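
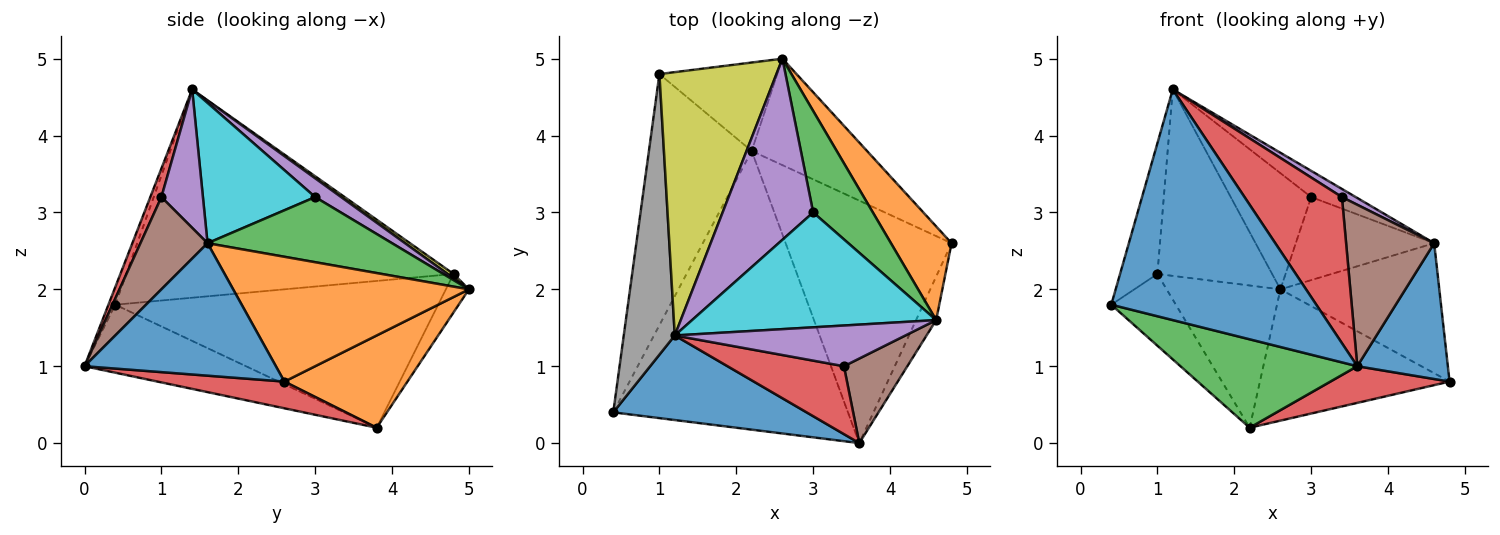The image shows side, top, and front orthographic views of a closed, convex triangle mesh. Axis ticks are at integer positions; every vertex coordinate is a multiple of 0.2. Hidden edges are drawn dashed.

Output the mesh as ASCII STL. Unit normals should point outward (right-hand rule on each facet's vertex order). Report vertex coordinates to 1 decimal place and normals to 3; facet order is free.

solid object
 facet normal -0.031 -0.938 0.344
  outer loop
   vertex 3.6 0.0 1.0
   vertex 1.2 1.4 4.6
   vertex 0.4 0.4 1.8
  endloop
 endfacet
 facet normal 0.450 0.694 -0.562
  outer loop
   vertex 2.2 3.8 0.2
   vertex 2.6 5.0 2.0
   vertex 4.8 2.6 0.8
  endloop
 endfacet
 facet normal -0.266 -0.291 -0.919
  outer loop
   vertex 2.2 3.8 0.2
   vertex 3.6 0.0 1.0
   vertex 0.4 0.4 1.8
  endloop
 endfacet
 facet normal 0.157 -0.148 -0.976
  outer loop
   vertex 2.2 3.8 0.2
   vertex 4.8 2.6 0.8
   vertex 3.6 0.0 1.0
  endloop
 endfacet
 facet normal 0.172 0.532 0.829
  outer loop
   vertex 3.0 3.0 3.2
   vertex 2.6 5.0 2.0
   vertex 1.2 1.4 4.6
  endloop
 endfacet
 facet normal -0.808 0.162 -0.566
  outer loop
   vertex 1.0 4.8 2.2
   vertex 2.2 3.8 0.2
   vertex 0.4 0.4 1.8
  endloop
 endfacet
 facet normal -0.170 0.837 -0.520
  outer loop
   vertex 1.0 4.8 2.2
   vertex 2.6 5.0 2.0
   vertex 2.2 3.8 0.2
  endloop
 endfacet
 facet normal -0.965 0.110 0.236
  outer loop
   vertex 1.0 4.8 2.2
   vertex 0.4 0.4 1.8
   vertex 1.2 1.4 4.6
  endloop
 endfacet
 facet normal 0.030 0.578 0.816
  outer loop
   vertex 1.0 4.8 2.2
   vertex 1.2 1.4 4.6
   vertex 2.6 5.0 2.0
  endloop
 endfacet
 facet normal 0.489 0.194 0.850
  outer loop
   vertex 4.6 1.6 2.6
   vertex 3.0 3.0 3.2
   vertex 1.2 1.4 4.6
  endloop
 endfacet
 facet normal 0.896 -0.424 -0.136
  outer loop
   vertex 4.6 1.6 2.6
   vertex 3.6 0.0 1.0
   vertex 4.8 2.6 0.8
  endloop
 endfacet
 facet normal 0.769 0.518 0.373
  outer loop
   vertex 4.6 1.6 2.6
   vertex 4.8 2.6 0.8
   vertex 2.6 5.0 2.0
  endloop
 endfacet
 facet normal 0.645 0.484 0.591
  outer loop
   vertex 4.6 1.6 2.6
   vertex 2.6 5.0 2.0
   vertex 3.0 3.0 3.2
  endloop
 endfacet
 facet normal 0.103 -0.902 0.419
  outer loop
   vertex 3.4 1.0 3.2
   vertex 1.2 1.4 4.6
   vertex 3.6 0.0 1.0
  endloop
 endfacet
 facet normal 0.507 -0.169 0.845
  outer loop
   vertex 3.4 1.0 3.2
   vertex 4.6 1.6 2.6
   vertex 1.2 1.4 4.6
  endloop
 endfacet
 facet normal 0.559 -0.734 0.385
  outer loop
   vertex 3.4 1.0 3.2
   vertex 3.6 0.0 1.0
   vertex 4.6 1.6 2.6
  endloop
 endfacet
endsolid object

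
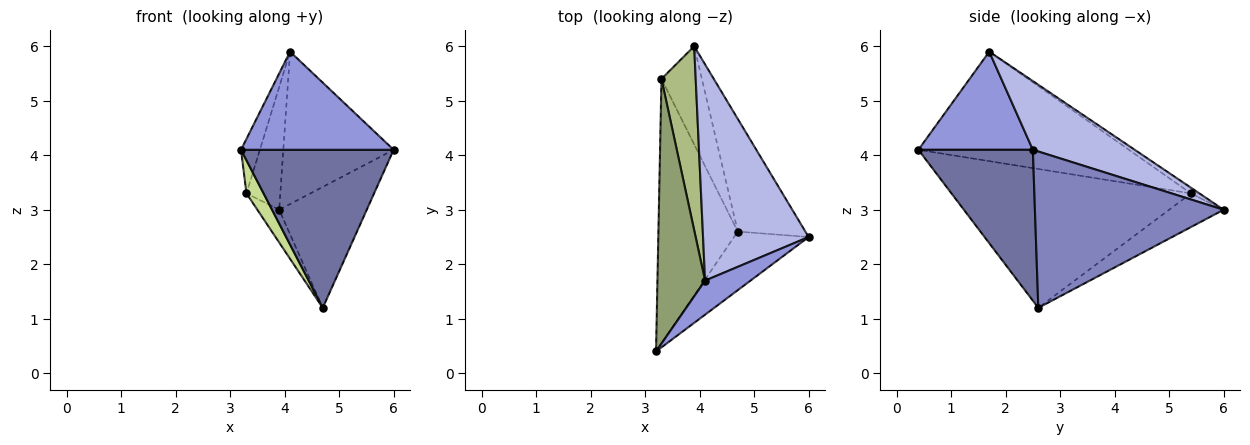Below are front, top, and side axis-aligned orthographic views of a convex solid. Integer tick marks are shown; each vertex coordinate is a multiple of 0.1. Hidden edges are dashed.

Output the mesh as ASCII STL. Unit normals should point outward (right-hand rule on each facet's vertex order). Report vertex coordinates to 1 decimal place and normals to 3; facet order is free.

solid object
 facet normal 0.575 -0.767 -0.284
  outer loop
   vertex 4.7 2.6 1.2
   vertex 6.0 2.5 4.1
   vertex 3.2 0.4 4.1
  endloop
 endfacet
 facet normal 0.844 0.392 -0.365
  outer loop
   vertex 4.7 2.6 1.2
   vertex 3.9 6.0 3.0
   vertex 6.0 2.5 4.1
  endloop
 endfacet
 facet normal 0.578 -0.771 0.268
  outer loop
   vertex 4.1 1.7 5.9
   vertex 3.2 0.4 4.1
   vertex 6.0 2.5 4.1
  endloop
 endfacet
 facet normal 0.470 0.509 0.722
  outer loop
   vertex 4.1 1.7 5.9
   vertex 6.0 2.5 4.1
   vertex 3.9 6.0 3.0
  endloop
 endfacet
 facet normal -0.914 0.082 0.398
  outer loop
   vertex 3.3 5.4 3.3
   vertex 3.2 0.4 4.1
   vertex 4.1 1.7 5.9
  endloop
 endfacet
 facet normal -0.137 0.549 0.824
  outer loop
   vertex 3.3 5.4 3.3
   vertex 4.1 1.7 5.9
   vertex 3.9 6.0 3.0
  endloop
 endfacet
 facet normal -0.867 -0.062 -0.495
  outer loop
   vertex 3.3 5.4 3.3
   vertex 4.7 2.6 1.2
   vertex 3.2 0.4 4.1
  endloop
 endfacet
 facet normal -0.620 0.248 -0.744
  outer loop
   vertex 3.3 5.4 3.3
   vertex 3.9 6.0 3.0
   vertex 4.7 2.6 1.2
  endloop
 endfacet
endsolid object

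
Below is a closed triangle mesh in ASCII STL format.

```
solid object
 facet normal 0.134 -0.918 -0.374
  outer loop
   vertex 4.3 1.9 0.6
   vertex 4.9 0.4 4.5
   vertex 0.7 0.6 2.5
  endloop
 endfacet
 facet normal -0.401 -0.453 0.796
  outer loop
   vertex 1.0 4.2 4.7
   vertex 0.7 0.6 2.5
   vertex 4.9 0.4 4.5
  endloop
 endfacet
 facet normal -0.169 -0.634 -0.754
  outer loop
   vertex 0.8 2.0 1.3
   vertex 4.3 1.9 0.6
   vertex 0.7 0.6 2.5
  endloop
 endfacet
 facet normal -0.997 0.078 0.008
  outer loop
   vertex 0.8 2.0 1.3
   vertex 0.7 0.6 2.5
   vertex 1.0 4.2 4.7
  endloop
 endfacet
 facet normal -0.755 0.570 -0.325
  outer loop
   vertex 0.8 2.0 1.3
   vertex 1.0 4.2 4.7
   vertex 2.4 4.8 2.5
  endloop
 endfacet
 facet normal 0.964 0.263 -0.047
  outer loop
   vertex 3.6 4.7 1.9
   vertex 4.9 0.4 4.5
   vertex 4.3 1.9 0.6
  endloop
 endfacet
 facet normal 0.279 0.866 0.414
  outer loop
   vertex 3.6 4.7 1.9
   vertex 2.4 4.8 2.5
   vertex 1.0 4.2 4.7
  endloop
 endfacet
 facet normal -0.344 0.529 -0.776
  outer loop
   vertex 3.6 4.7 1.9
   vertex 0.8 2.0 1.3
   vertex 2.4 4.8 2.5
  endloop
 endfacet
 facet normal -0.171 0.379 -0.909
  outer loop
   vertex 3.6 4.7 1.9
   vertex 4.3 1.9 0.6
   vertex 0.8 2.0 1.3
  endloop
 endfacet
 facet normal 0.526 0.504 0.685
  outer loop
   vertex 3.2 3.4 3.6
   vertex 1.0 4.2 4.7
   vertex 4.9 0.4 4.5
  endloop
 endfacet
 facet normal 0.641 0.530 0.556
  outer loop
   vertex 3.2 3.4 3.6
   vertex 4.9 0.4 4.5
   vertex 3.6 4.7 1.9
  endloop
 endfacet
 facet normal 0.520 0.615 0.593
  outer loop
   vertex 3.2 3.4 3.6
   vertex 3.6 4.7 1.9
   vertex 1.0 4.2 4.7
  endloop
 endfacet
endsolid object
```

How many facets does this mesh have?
12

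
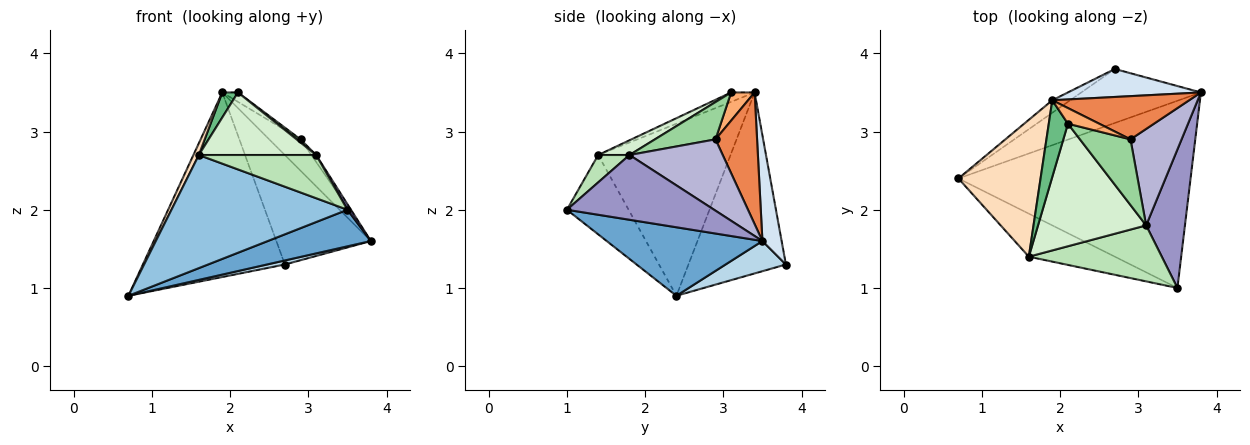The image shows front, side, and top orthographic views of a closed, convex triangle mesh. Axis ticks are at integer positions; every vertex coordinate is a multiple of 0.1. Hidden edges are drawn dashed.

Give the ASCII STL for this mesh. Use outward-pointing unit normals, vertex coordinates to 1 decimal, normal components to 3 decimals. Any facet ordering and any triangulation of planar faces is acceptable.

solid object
 facet normal 0.278 -0.184 -0.943
  outer loop
   vertex 3.5 1.0 2.0
   vertex 0.7 2.4 0.9
   vertex 3.8 3.5 1.6
  endloop
 endfacet
 facet normal -0.311 -0.888 -0.338
  outer loop
   vertex 1.6 1.4 2.7
   vertex 0.7 2.4 0.9
   vertex 3.5 1.0 2.0
  endloop
 endfacet
 facet normal 0.244 -0.072 -0.967
  outer loop
   vertex 2.7 3.8 1.3
   vertex 3.8 3.5 1.6
   vertex 0.7 2.4 0.9
  endloop
 endfacet
 facet normal 0.193 0.951 0.243
  outer loop
   vertex 1.9 3.4 3.5
   vertex 3.8 3.5 1.6
   vertex 2.7 3.8 1.3
  endloop
 endfacet
 facet normal 0.615 0.463 0.639
  outer loop
   vertex 1.9 3.4 3.5
   vertex 2.9 2.9 2.9
   vertex 3.8 3.5 1.6
  endloop
 endfacet
 facet normal 0.611 0.407 0.679
  outer loop
   vertex 1.9 3.4 3.5
   vertex 2.1 3.1 3.5
   vertex 2.9 2.9 2.9
  endloop
 endfacet
 facet normal -0.565 0.823 -0.056
  outer loop
   vertex 1.9 3.4 3.5
   vertex 2.7 3.8 1.3
   vertex 0.7 2.4 0.9
  endloop
 endfacet
 facet normal -0.902 -0.037 0.430
  outer loop
   vertex 1.9 3.4 3.5
   vertex 0.7 2.4 0.9
   vertex 1.6 1.4 2.7
  endloop
 endfacet
 facet normal -0.422 -0.281 0.862
  outer loop
   vertex 1.9 3.4 3.5
   vertex 1.6 1.4 2.7
   vertex 2.1 3.1 3.5
  endloop
 endfacet
 facet normal 0.593 -0.038 0.804
  outer loop
   vertex 3.1 1.8 2.7
   vertex 2.9 2.9 2.9
   vertex 2.1 3.1 3.5
  endloop
 endfacet
 facet normal 0.161 -0.603 0.781
  outer loop
   vertex 3.1 1.8 2.7
   vertex 1.6 1.4 2.7
   vertex 3.5 1.0 2.0
  endloop
 endfacet
 facet normal 0.120 -0.451 0.884
  outer loop
   vertex 3.1 1.8 2.7
   vertex 2.1 3.1 3.5
   vertex 1.6 1.4 2.7
  endloop
 endfacet
 facet normal 0.858 -0.021 0.514
  outer loop
   vertex 3.1 1.8 2.7
   vertex 3.5 1.0 2.0
   vertex 3.8 3.5 1.6
  endloop
 endfacet
 facet normal 0.812 0.042 0.582
  outer loop
   vertex 3.1 1.8 2.7
   vertex 3.8 3.5 1.6
   vertex 2.9 2.9 2.9
  endloop
 endfacet
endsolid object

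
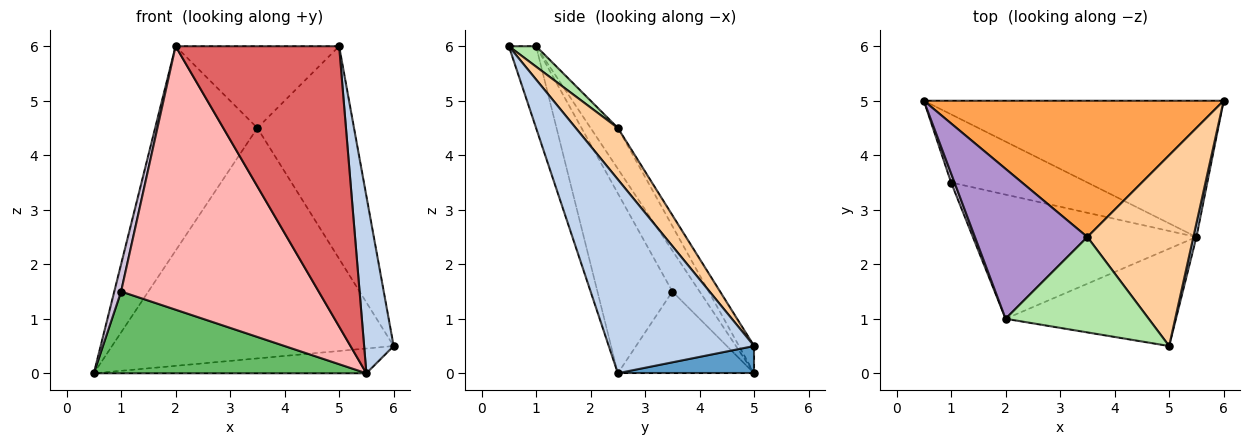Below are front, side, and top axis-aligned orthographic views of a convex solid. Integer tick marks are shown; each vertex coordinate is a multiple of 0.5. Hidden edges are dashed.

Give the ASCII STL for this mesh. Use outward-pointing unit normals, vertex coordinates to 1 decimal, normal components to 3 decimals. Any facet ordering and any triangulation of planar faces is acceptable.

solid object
 facet normal 0.089 0.178 -0.980
  outer loop
   vertex 5.5 2.5 0.0
   vertex 0.5 5.0 0.0
   vertex 6.0 5.0 0.5
  endloop
 endfacet
 facet normal 0.980 -0.199 0.015
  outer loop
   vertex 5.5 2.5 0.0
   vertex 6.0 5.0 0.5
   vertex 5.0 0.5 6.0
  endloop
 endfacet
 facet normal -0.046 0.860 0.508
  outer loop
   vertex 3.5 2.5 4.5
   vertex 6.0 5.0 0.5
   vertex 0.5 5.0 0.0
  endloop
 endfacet
 facet normal 0.309 0.708 0.635
  outer loop
   vertex 3.5 2.5 4.5
   vertex 5.0 0.5 6.0
   vertex 6.0 5.0 0.5
  endloop
 endfacet
 facet normal -0.359 -0.717 -0.598
  outer loop
   vertex 1.0 3.5 1.5
   vertex 0.5 5.0 0.0
   vertex 5.5 2.5 0.0
  endloop
 endfacet
 facet normal 0.108 0.647 0.755
  outer loop
   vertex 2.0 1.0 6.0
   vertex 5.0 0.5 6.0
   vertex 3.5 2.5 4.5
  endloop
 endfacet
 facet normal -0.156 -0.933 -0.324
  outer loop
   vertex 2.0 1.0 6.0
   vertex 5.5 2.5 0.0
   vertex 5.0 0.5 6.0
  endloop
 endfacet
 facet normal -0.325 -0.856 -0.403
  outer loop
   vertex 2.0 1.0 6.0
   vertex 1.0 3.5 1.5
   vertex 5.5 2.5 0.0
  endloop
 endfacet
 facet normal -0.210 0.788 0.578
  outer loop
   vertex 2.0 1.0 6.0
   vertex 3.5 2.5 4.5
   vertex 0.5 5.0 0.0
  endloop
 endfacet
 facet normal -0.967 -0.242 0.081
  outer loop
   vertex 2.0 1.0 6.0
   vertex 0.5 5.0 0.0
   vertex 1.0 3.5 1.5
  endloop
 endfacet
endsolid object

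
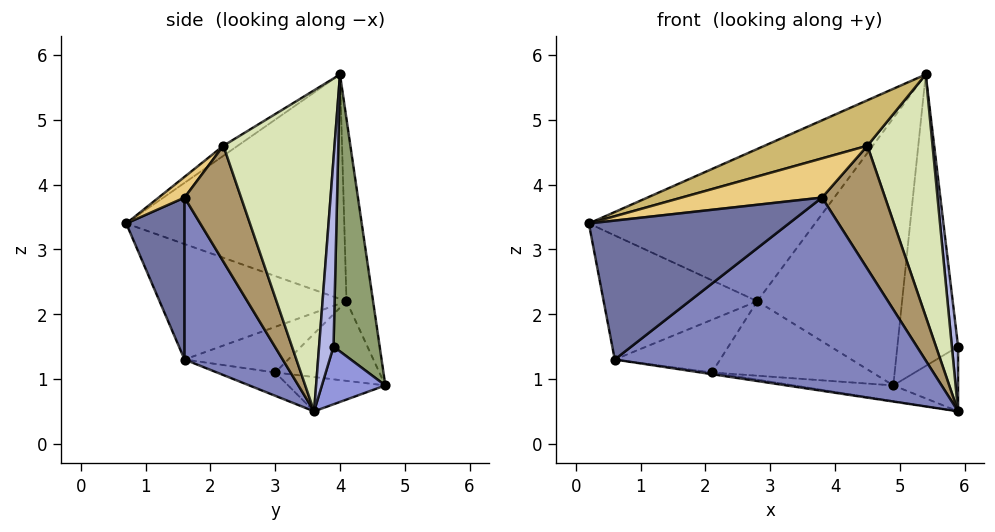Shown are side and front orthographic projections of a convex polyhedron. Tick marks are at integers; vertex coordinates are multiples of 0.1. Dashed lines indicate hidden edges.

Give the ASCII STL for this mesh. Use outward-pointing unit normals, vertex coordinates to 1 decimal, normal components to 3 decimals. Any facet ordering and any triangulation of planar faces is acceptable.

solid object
 facet normal 0.263 -0.904 -0.337
  outer loop
   vertex 3.8 1.6 3.8
   vertex 0.2 0.7 3.4
   vertex 0.6 1.6 1.3
  endloop
 endfacet
 facet normal 0.281 -0.890 -0.360
  outer loop
   vertex 3.8 1.6 3.8
   vertex 0.6 1.6 1.3
   vertex 5.9 3.6 0.5
  endloop
 endfacet
 facet normal 0.684 0.698 -0.210
  outer loop
   vertex 5.9 3.9 1.5
   vertex 5.9 3.6 0.5
   vertex 4.9 4.7 0.9
  endloop
 endfacet
 facet normal 0.912 -0.393 0.118
  outer loop
   vertex 5.9 3.9 1.5
   vertex 5.4 4.0 5.7
   vertex 5.9 3.6 0.5
  endloop
 endfacet
 facet normal 0.604 0.795 0.053
  outer loop
   vertex 5.9 3.9 1.5
   vertex 4.9 4.7 0.9
   vertex 5.4 4.0 5.7
  endloop
 endfacet
 facet normal -0.182 0.186 -0.966
  outer loop
   vertex 2.1 3.0 1.1
   vertex 4.9 4.7 0.9
   vertex 5.9 3.6 0.5
  endloop
 endfacet
 facet normal -0.161 0.031 -0.987
  outer loop
   vertex 2.1 3.0 1.1
   vertex 5.9 3.6 0.5
   vertex 0.6 1.6 1.3
  endloop
 endfacet
 facet normal 0.856 -0.502 0.121
  outer loop
   vertex 4.5 2.2 4.6
   vertex 5.9 3.6 0.5
   vertex 5.4 4.0 5.7
  endloop
 endfacet
 facet normal 0.668 -0.744 -0.026
  outer loop
   vertex 4.5 2.2 4.6
   vertex 3.8 1.6 3.8
   vertex 5.9 3.6 0.5
  endloop
 endfacet
 facet normal -0.069 -0.495 0.866
  outer loop
   vertex 4.5 2.2 4.6
   vertex 5.4 4.0 5.7
   vertex 0.2 0.7 3.4
  endloop
 endfacet
 facet normal 0.157 -0.851 0.501
  outer loop
   vertex 4.5 2.2 4.6
   vertex 0.2 0.7 3.4
   vertex 3.8 1.6 3.8
  endloop
 endfacet
 facet normal -0.178 0.971 0.160
  outer loop
   vertex 2.8 4.1 2.2
   vertex 5.4 4.0 5.7
   vertex 4.9 4.7 0.9
  endloop
 endfacet
 facet normal -0.488 0.753 -0.442
  outer loop
   vertex 2.8 4.1 2.2
   vertex 4.9 4.7 0.9
   vertex 2.1 3.0 1.1
  endloop
 endfacet
 facet normal -0.612 0.635 0.473
  outer loop
   vertex 2.8 4.1 2.2
   vertex 0.2 0.7 3.4
   vertex 5.4 4.0 5.7
  endloop
 endfacet
 facet normal -0.767 0.630 0.124
  outer loop
   vertex 2.8 4.1 2.2
   vertex 0.6 1.6 1.3
   vertex 0.2 0.7 3.4
  endloop
 endfacet
 facet normal -0.677 0.689 -0.258
  outer loop
   vertex 2.8 4.1 2.2
   vertex 2.1 3.0 1.1
   vertex 0.6 1.6 1.3
  endloop
 endfacet
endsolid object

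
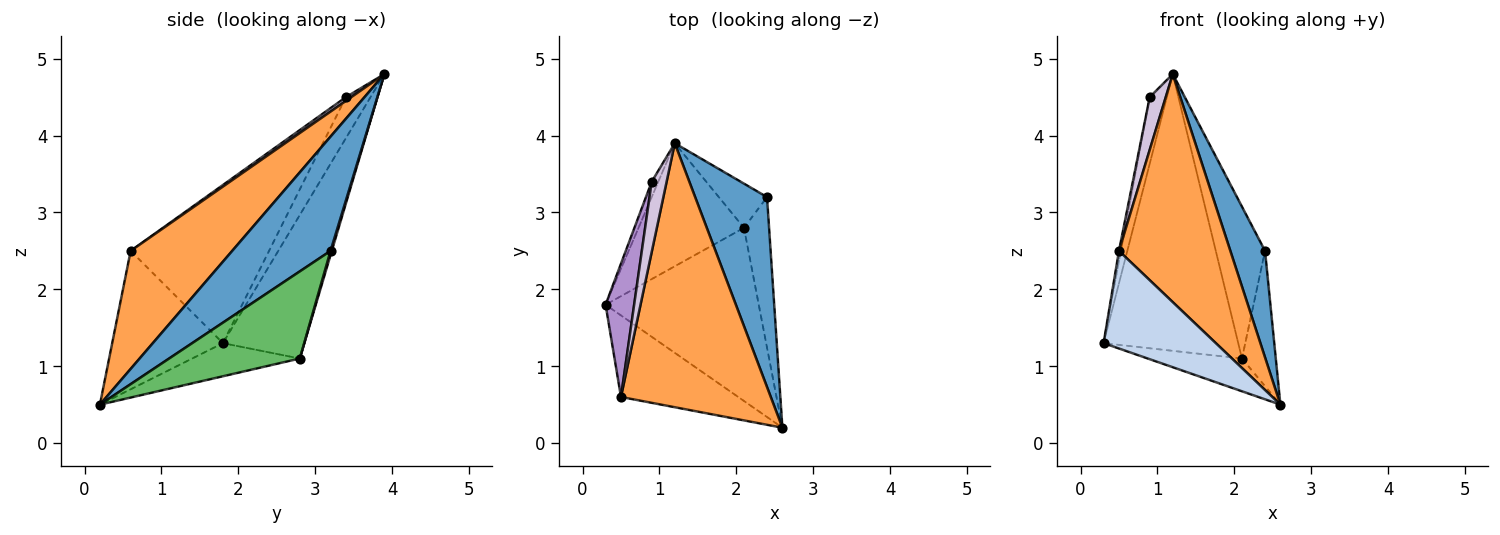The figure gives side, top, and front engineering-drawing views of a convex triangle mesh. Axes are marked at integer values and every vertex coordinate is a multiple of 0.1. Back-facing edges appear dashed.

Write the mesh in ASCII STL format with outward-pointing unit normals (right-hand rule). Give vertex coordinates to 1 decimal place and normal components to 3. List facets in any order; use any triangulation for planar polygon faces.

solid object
 facet normal 0.811 -0.286 0.510
  outer loop
   vertex 2.4 3.2 2.5
   vertex 1.2 3.9 4.8
   vertex 2.6 0.2 0.5
  endloop
 endfacet
 facet normal -0.603 -0.612 -0.511
  outer loop
   vertex 0.5 0.6 2.5
   vertex 0.3 1.8 1.3
   vertex 2.6 0.2 0.5
  endloop
 endfacet
 facet normal 0.512 -0.562 0.650
  outer loop
   vertex 0.5 0.6 2.5
   vertex 2.6 0.2 0.5
   vertex 1.2 3.9 4.8
  endloop
 endfacet
 facet normal -0.208 0.182 -0.961
  outer loop
   vertex 2.1 2.8 1.1
   vertex 2.6 0.2 0.5
   vertex 0.3 1.8 1.3
  endloop
 endfacet
 facet normal 0.932 0.241 -0.269
  outer loop
   vertex 2.1 2.8 1.1
   vertex 2.4 3.2 2.5
   vertex 2.6 0.2 0.5
  endloop
 endfacet
 facet normal -0.484 0.800 -0.355
  outer loop
   vertex 2.1 2.8 1.1
   vertex 0.3 1.8 1.3
   vertex 1.2 3.9 4.8
  endloop
 endfacet
 facet normal 0.024 0.960 -0.279
  outer loop
   vertex 2.1 2.8 1.1
   vertex 1.2 3.9 4.8
   vertex 2.4 3.2 2.5
  endloop
 endfacet
 facet normal -0.814 0.567 -0.131
  outer loop
   vertex 0.9 3.4 4.5
   vertex 1.2 3.9 4.8
   vertex 0.3 1.8 1.3
  endloop
 endfacet
 facet normal -0.984 0.014 0.178
  outer loop
   vertex 0.9 3.4 4.5
   vertex 0.3 1.8 1.3
   vertex 0.5 0.6 2.5
  endloop
 endfacet
 facet normal 0.196 -0.588 0.784
  outer loop
   vertex 0.9 3.4 4.5
   vertex 0.5 0.6 2.5
   vertex 1.2 3.9 4.8
  endloop
 endfacet
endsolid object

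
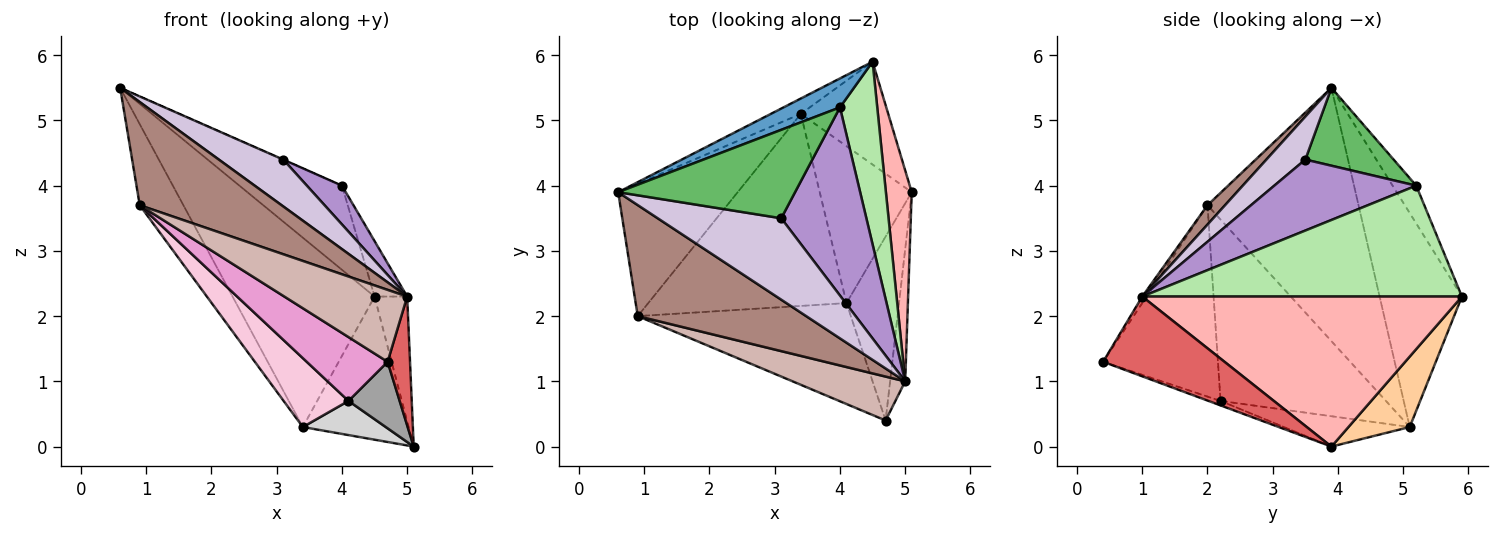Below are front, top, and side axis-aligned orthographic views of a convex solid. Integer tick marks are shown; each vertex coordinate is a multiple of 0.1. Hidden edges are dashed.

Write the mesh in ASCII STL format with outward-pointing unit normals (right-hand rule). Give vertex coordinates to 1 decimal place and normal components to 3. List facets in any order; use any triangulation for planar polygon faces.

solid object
 facet normal -0.213 0.924 0.318
  outer loop
   vertex 4.0 5.2 4.0
   vertex 4.5 5.9 2.3
   vertex 0.6 3.9 5.5
  endloop
 endfacet
 facet normal -0.875 0.253 -0.413
  outer loop
   vertex 3.4 5.1 0.3
   vertex 0.9 2.0 3.7
   vertex 0.6 3.9 5.5
  endloop
 endfacet
 facet normal -0.500 0.863 -0.070
  outer loop
   vertex 3.4 5.1 0.3
   vertex 0.6 3.9 5.5
   vertex 4.5 5.9 2.3
  endloop
 endfacet
 facet normal 0.426 0.735 -0.528
  outer loop
   vertex 3.4 5.1 0.3
   vertex 4.5 5.9 2.3
   vertex 5.1 3.9 0.0
  endloop
 endfacet
 facet normal 0.403 0.002 0.915
  outer loop
   vertex 3.1 3.5 4.4
   vertex 4.0 5.2 4.0
   vertex 0.6 3.9 5.5
  endloop
 endfacet
 facet normal 0.943 0.096 0.317
  outer loop
   vertex 5.0 1.0 2.3
   vertex 4.5 5.9 2.3
   vertex 4.0 5.2 4.0
  endloop
 endfacet
 facet normal 0.967 -0.178 -0.183
  outer loop
   vertex 5.0 1.0 2.3
   vertex 4.7 0.4 1.3
   vertex 5.1 3.9 0.0
  endloop
 endfacet
 facet normal 0.981 0.100 0.169
  outer loop
   vertex 5.0 1.0 2.3
   vertex 5.1 3.9 0.0
   vertex 4.5 5.9 2.3
  endloop
 endfacet
 facet normal 0.633 -0.156 0.759
  outer loop
   vertex 5.0 1.0 2.3
   vertex 4.0 5.2 4.0
   vertex 3.1 3.5 4.4
  endloop
 endfacet
 facet normal 0.289 -0.478 0.830
  outer loop
   vertex 5.0 1.0 2.3
   vertex 3.1 3.5 4.4
   vertex 0.6 3.9 5.5
  endloop
 endfacet
 facet normal 0.084 -0.678 0.730
  outer loop
   vertex 5.0 1.0 2.3
   vertex 0.6 3.9 5.5
   vertex 0.9 2.0 3.7
  endloop
 endfacet
 facet normal -0.030 -0.853 0.521
  outer loop
   vertex 5.0 1.0 2.3
   vertex 0.9 2.0 3.7
   vertex 4.7 0.4 1.3
  endloop
 endfacet
 facet normal -0.605 -0.426 -0.673
  outer loop
   vertex 4.1 2.2 0.7
   vertex 4.7 0.4 1.3
   vertex 0.9 2.0 3.7
  endloop
 endfacet
 facet normal -0.653 -0.256 -0.713
  outer loop
   vertex 4.1 2.2 0.7
   vertex 0.9 2.0 3.7
   vertex 3.4 5.1 0.3
  endloop
 endfacet
 facet normal -0.080 -0.339 -0.937
  outer loop
   vertex 4.1 2.2 0.7
   vertex 5.1 3.9 0.0
   vertex 4.7 0.4 1.3
  endloop
 endfacet
 facet normal -0.307 -0.202 -0.930
  outer loop
   vertex 4.1 2.2 0.7
   vertex 3.4 5.1 0.3
   vertex 5.1 3.9 0.0
  endloop
 endfacet
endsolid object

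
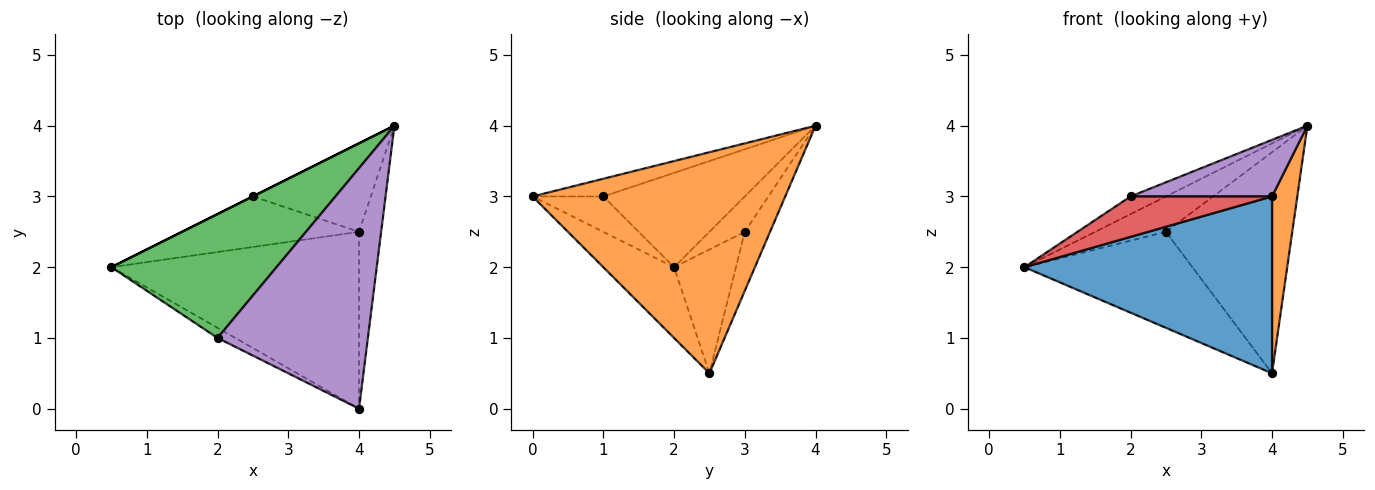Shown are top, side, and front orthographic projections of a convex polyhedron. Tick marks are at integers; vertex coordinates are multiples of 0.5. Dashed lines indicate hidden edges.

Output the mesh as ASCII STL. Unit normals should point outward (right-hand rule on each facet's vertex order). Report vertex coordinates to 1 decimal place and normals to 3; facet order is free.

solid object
 facet normal -0.198 -0.693 -0.693
  outer loop
   vertex 4.0 2.5 0.5
   vertex 4.0 0.0 3.0
   vertex 0.5 2.0 2.0
  endloop
 endfacet
 facet normal 0.990 -0.099 -0.099
  outer loop
   vertex 4.0 2.5 0.5
   vertex 4.5 4.0 4.0
   vertex 4.0 0.0 3.0
  endloop
 endfacet
 facet normal -0.492 0.123 0.862
  outer loop
   vertex 2.0 1.0 3.0
   vertex 4.5 4.0 4.0
   vertex 0.5 2.0 2.0
  endloop
 endfacet
 facet normal -0.436 -0.873 -0.218
  outer loop
   vertex 2.0 1.0 3.0
   vertex 0.5 2.0 2.0
   vertex 4.0 0.0 3.0
  endloop
 endfacet
 facet normal -0.114 -0.228 0.967
  outer loop
   vertex 2.0 1.0 3.0
   vertex 4.0 0.0 3.0
   vertex 4.5 4.0 4.0
  endloop
 endfacet
 facet normal -0.447 0.894 0.000
  outer loop
   vertex 2.5 3.0 2.5
   vertex 0.5 2.0 2.0
   vertex 4.5 4.0 4.0
  endloop
 endfacet
 facet normal -0.310 0.841 -0.443
  outer loop
   vertex 2.5 3.0 2.5
   vertex 4.0 2.5 0.5
   vertex 0.5 2.0 2.0
  endloop
 endfacet
 facet normal -0.183 0.913 -0.365
  outer loop
   vertex 2.5 3.0 2.5
   vertex 4.5 4.0 4.0
   vertex 4.0 2.5 0.5
  endloop
 endfacet
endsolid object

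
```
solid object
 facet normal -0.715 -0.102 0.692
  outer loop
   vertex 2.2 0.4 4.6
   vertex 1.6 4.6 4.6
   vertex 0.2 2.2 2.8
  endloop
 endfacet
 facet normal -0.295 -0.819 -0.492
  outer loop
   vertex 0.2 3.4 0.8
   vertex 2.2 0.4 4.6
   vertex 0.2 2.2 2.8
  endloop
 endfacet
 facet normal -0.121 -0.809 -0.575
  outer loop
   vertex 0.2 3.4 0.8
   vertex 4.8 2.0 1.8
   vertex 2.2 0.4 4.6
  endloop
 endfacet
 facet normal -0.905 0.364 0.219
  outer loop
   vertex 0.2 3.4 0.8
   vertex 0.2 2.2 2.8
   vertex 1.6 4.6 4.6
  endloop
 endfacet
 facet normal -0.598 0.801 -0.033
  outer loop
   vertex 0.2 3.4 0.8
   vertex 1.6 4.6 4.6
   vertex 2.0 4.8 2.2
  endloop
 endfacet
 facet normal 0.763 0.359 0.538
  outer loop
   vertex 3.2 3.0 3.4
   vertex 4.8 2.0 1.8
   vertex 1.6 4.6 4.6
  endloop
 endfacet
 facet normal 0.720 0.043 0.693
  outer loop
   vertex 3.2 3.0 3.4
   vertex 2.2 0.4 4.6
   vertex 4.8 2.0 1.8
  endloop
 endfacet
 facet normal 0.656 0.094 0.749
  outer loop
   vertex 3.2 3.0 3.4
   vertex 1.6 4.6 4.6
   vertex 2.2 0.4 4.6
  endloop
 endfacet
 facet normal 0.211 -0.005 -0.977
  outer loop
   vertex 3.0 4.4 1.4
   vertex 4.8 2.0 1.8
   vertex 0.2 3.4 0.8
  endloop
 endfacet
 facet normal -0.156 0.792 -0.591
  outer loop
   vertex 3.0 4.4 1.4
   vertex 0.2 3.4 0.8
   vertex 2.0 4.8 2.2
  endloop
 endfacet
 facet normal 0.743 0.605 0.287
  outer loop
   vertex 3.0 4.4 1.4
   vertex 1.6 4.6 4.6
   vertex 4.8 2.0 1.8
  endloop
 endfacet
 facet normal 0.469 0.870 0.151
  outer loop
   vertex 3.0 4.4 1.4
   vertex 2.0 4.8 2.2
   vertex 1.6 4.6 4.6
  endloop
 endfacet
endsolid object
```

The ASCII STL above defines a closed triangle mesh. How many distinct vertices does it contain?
8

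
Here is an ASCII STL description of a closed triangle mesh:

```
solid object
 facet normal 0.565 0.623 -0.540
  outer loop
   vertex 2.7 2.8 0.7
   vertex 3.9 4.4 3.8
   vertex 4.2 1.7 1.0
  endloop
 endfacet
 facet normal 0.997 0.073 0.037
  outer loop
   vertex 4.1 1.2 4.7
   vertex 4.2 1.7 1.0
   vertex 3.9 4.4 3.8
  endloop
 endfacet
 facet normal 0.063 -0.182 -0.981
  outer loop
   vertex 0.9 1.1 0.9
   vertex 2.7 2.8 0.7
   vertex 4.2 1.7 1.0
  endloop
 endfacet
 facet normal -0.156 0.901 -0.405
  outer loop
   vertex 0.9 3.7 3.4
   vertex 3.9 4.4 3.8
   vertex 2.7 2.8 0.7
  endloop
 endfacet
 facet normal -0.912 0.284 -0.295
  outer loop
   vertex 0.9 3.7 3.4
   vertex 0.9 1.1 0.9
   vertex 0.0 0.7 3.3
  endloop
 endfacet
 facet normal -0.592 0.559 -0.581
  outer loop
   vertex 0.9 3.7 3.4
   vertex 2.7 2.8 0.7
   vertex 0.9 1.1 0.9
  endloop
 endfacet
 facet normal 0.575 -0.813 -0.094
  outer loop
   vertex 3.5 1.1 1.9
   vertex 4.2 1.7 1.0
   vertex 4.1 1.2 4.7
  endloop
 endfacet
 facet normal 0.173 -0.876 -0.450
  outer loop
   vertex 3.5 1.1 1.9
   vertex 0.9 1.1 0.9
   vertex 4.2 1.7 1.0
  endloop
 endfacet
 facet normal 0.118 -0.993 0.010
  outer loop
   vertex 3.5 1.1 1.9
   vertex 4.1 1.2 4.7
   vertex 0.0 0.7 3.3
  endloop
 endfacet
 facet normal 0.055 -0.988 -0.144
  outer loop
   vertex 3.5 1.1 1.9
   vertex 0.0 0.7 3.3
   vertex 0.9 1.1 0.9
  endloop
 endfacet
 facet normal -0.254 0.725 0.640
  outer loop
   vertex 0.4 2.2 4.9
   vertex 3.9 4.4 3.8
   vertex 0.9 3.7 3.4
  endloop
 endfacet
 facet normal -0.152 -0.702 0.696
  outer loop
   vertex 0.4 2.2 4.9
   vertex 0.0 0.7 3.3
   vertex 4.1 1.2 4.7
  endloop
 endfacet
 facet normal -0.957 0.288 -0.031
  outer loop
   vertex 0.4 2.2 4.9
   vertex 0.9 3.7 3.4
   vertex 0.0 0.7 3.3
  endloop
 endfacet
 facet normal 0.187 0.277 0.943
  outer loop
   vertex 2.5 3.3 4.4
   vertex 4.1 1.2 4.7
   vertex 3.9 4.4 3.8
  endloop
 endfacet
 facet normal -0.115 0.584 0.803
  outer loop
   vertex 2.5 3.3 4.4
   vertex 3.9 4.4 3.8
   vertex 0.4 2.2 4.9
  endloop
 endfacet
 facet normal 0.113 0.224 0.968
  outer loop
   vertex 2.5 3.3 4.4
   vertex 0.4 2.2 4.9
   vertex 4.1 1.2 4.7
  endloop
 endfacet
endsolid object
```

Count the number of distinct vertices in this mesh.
10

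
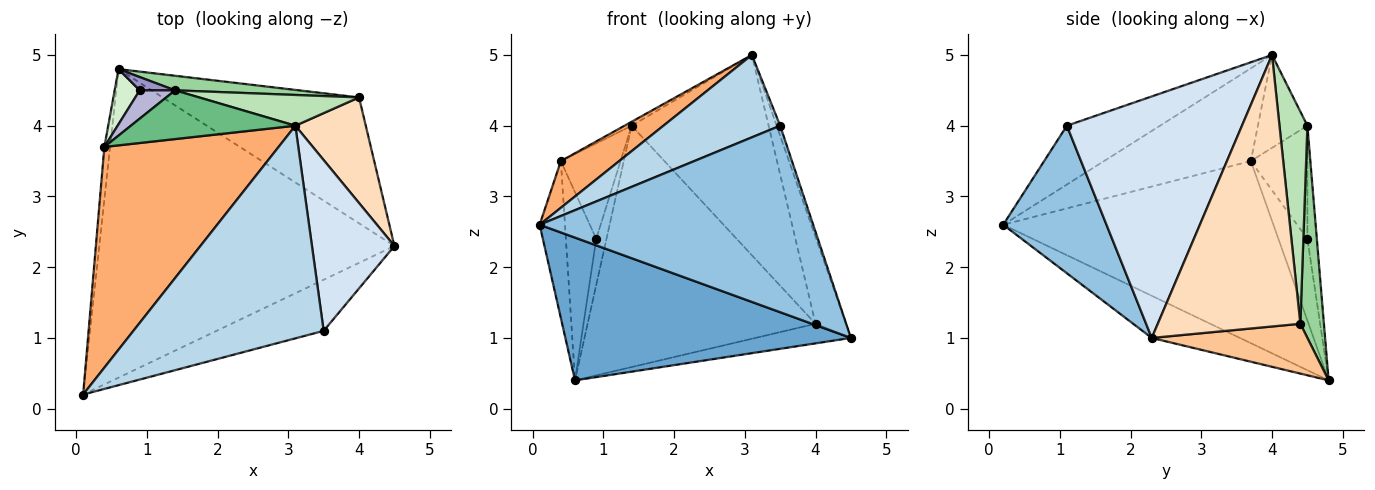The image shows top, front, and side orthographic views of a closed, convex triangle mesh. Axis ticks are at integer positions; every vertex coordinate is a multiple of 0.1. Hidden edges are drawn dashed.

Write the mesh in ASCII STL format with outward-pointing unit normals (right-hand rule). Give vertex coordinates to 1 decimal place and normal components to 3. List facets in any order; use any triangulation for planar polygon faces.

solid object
 facet normal -0.129 -0.416 -0.900
  outer loop
   vertex 0.6 4.8 0.4
   vertex 4.5 2.3 1.0
   vertex 0.1 0.2 2.6
  endloop
 endfacet
 facet normal 0.342 -0.906 -0.248
  outer loop
   vertex 3.5 1.1 4.0
   vertex 0.1 0.2 2.6
   vertex 4.5 2.3 1.0
  endloop
 endfacet
 facet normal -0.277 -0.347 0.896
  outer loop
   vertex 3.5 1.1 4.0
   vertex 3.1 4.0 5.0
   vertex 0.1 0.2 2.6
  endloop
 endfacet
 facet normal 0.946 0.019 0.323
  outer loop
   vertex 3.5 1.1 4.0
   vertex 4.5 2.3 1.0
   vertex 3.1 4.0 5.0
  endloop
 endfacet
 facet normal -0.995 0.093 -0.031
  outer loop
   vertex 0.4 3.7 3.5
   vertex 0.6 4.8 0.4
   vertex 0.1 0.2 2.6
  endloop
 endfacet
 facet normal -0.462 -0.184 0.868
  outer loop
   vertex 0.4 3.7 3.5
   vertex 0.1 0.2 2.6
   vertex 3.1 4.0 5.0
  endloop
 endfacet
 facet normal 0.243 0.149 -0.958
  outer loop
   vertex 4.0 4.4 1.2
   vertex 4.5 2.3 1.0
   vertex 0.6 4.8 0.4
  endloop
 endfacet
 facet normal 0.948 0.202 0.246
  outer loop
   vertex 4.0 4.4 1.2
   vertex 3.1 4.0 5.0
   vertex 4.5 2.3 1.0
  endloop
 endfacet
 facet normal -0.490 0.070 0.869
  outer loop
   vertex 1.4 4.5 4.0
   vertex 0.4 3.7 3.5
   vertex 3.1 4.0 5.0
  endloop
 endfacet
 facet normal 0.103 0.993 0.060
  outer loop
   vertex 1.4 4.5 4.0
   vertex 4.0 4.4 1.2
   vertex 0.6 4.8 0.4
  endloop
 endfacet
 facet normal 0.197 0.969 0.149
  outer loop
   vertex 1.4 4.5 4.0
   vertex 3.1 4.0 5.0
   vertex 4.0 4.4 1.2
  endloop
 endfacet
 facet normal -0.676 0.707 0.207
  outer loop
   vertex 0.9 4.5 2.4
   vertex 0.6 4.8 0.4
   vertex 0.4 3.7 3.5
  endloop
 endfacet
 facet normal -0.664 0.719 0.207
  outer loop
   vertex 0.9 4.5 2.4
   vertex 1.4 4.5 4.0
   vertex 0.6 4.8 0.4
  endloop
 endfacet
 facet normal -0.673 0.709 0.210
  outer loop
   vertex 0.9 4.5 2.4
   vertex 0.4 3.7 3.5
   vertex 1.4 4.5 4.0
  endloop
 endfacet
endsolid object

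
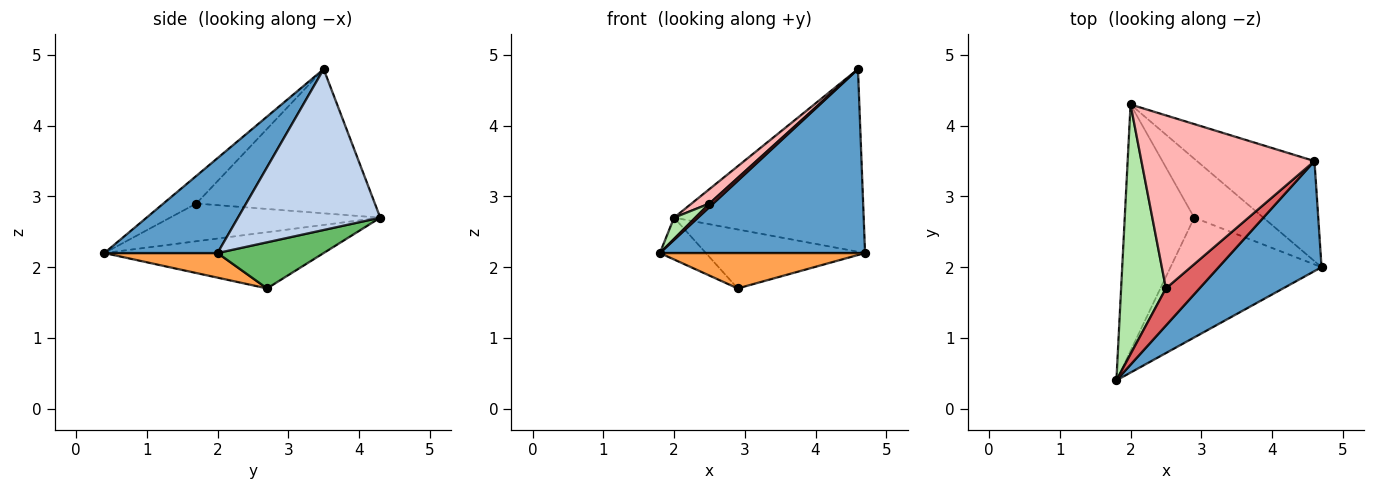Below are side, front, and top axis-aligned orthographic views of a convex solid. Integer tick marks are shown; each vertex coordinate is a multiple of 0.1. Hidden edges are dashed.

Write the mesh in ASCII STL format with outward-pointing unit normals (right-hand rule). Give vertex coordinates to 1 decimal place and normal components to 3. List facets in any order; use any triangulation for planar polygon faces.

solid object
 facet normal 0.428 -0.776 0.464
  outer loop
   vertex 4.6 3.5 4.8
   vertex 1.8 0.4 2.2
   vertex 4.7 2.0 2.2
  endloop
 endfacet
 facet normal 0.550 0.733 -0.401
  outer loop
   vertex 4.6 3.5 4.8
   vertex 4.7 2.0 2.2
   vertex 2.0 4.3 2.7
  endloop
 endfacet
 facet normal 0.154 -0.280 -0.948
  outer loop
   vertex 2.9 2.7 1.7
   vertex 4.7 2.0 2.2
   vertex 1.8 0.4 2.2
  endloop
 endfacet
 facet normal -0.624 0.131 -0.771
  outer loop
   vertex 2.9 2.7 1.7
   vertex 1.8 0.4 2.2
   vertex 2.0 4.3 2.7
  endloop
 endfacet
 facet normal 0.426 0.640 -0.640
  outer loop
   vertex 2.9 2.7 1.7
   vertex 2.0 4.3 2.7
   vertex 4.7 2.0 2.2
  endloop
 endfacet
 facet normal -0.643 -0.065 0.763
  outer loop
   vertex 2.5 1.7 2.9
   vertex 2.0 4.3 2.7
   vertex 1.8 0.4 2.2
  endloop
 endfacet
 facet normal -0.634 -0.073 0.770
  outer loop
   vertex 2.5 1.7 2.9
   vertex 1.8 0.4 2.2
   vertex 4.6 3.5 4.8
  endloop
 endfacet
 facet normal -0.639 -0.064 0.767
  outer loop
   vertex 2.5 1.7 2.9
   vertex 4.6 3.5 4.8
   vertex 2.0 4.3 2.7
  endloop
 endfacet
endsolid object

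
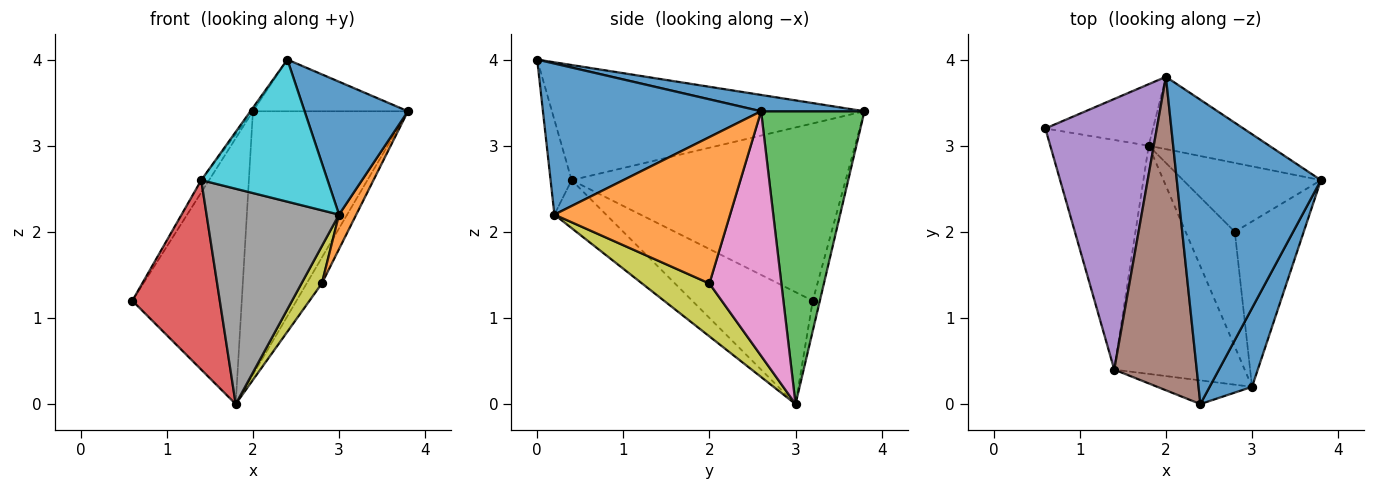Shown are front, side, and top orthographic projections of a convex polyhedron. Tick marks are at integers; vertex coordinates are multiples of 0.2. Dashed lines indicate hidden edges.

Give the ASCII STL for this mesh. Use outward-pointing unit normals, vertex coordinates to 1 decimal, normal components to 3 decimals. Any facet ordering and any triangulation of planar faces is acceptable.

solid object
 facet normal 0.111 0.166 0.980
  outer loop
   vertex 2.0 3.8 3.4
   vertex 2.4 0.0 4.0
   vertex 3.8 2.6 3.4
  endloop
 endfacet
 facet normal -0.063 0.972 -0.225
  outer loop
   vertex 2.0 3.8 3.4
   vertex 1.8 3.0 0.0
   vertex 0.6 3.2 1.2
  endloop
 endfacet
 facet normal 0.541 0.811 -0.223
  outer loop
   vertex 2.0 3.8 3.4
   vertex 3.8 2.6 3.4
   vertex 1.8 3.0 0.0
  endloop
 endfacet
 facet normal -0.660 -0.478 -0.580
  outer loop
   vertex 1.4 0.4 2.6
   vertex 0.6 3.2 1.2
   vertex 1.8 3.0 0.0
  endloop
 endfacet
 facet normal -0.846 0.024 0.532
  outer loop
   vertex 1.4 0.4 2.6
   vertex 2.0 3.8 3.4
   vertex 0.6 3.2 1.2
  endloop
 endfacet
 facet normal -0.813 0.006 0.582
  outer loop
   vertex 1.4 0.4 2.6
   vertex 2.4 0.0 4.0
   vertex 2.0 3.8 3.4
  endloop
 endfacet
 facet normal 0.857 0.181 -0.483
  outer loop
   vertex 2.8 2.0 1.4
   vertex 1.8 3.0 0.0
   vertex 3.8 2.6 3.4
  endloop
 endfacet
 facet normal -0.259 -0.663 -0.703
  outer loop
   vertex 3.0 0.2 2.2
   vertex 1.4 0.4 2.6
   vertex 1.8 3.0 0.0
  endloop
 endfacet
 facet normal 0.715 -0.216 -0.665
  outer loop
   vertex 3.0 0.2 2.2
   vertex 1.8 3.0 0.0
   vertex 2.8 2.0 1.4
  endloop
 endfacet
 facet normal -0.162 -0.973 -0.162
  outer loop
   vertex 3.0 0.2 2.2
   vertex 2.4 0.0 4.0
   vertex 1.4 0.4 2.6
  endloop
 endfacet
 facet normal 0.876 -0.415 0.246
  outer loop
   vertex 3.0 0.2 2.2
   vertex 3.8 2.6 3.4
   vertex 2.4 0.0 4.0
  endloop
 endfacet
 facet normal 0.901 -0.088 -0.424
  outer loop
   vertex 3.0 0.2 2.2
   vertex 2.8 2.0 1.4
   vertex 3.8 2.6 3.4
  endloop
 endfacet
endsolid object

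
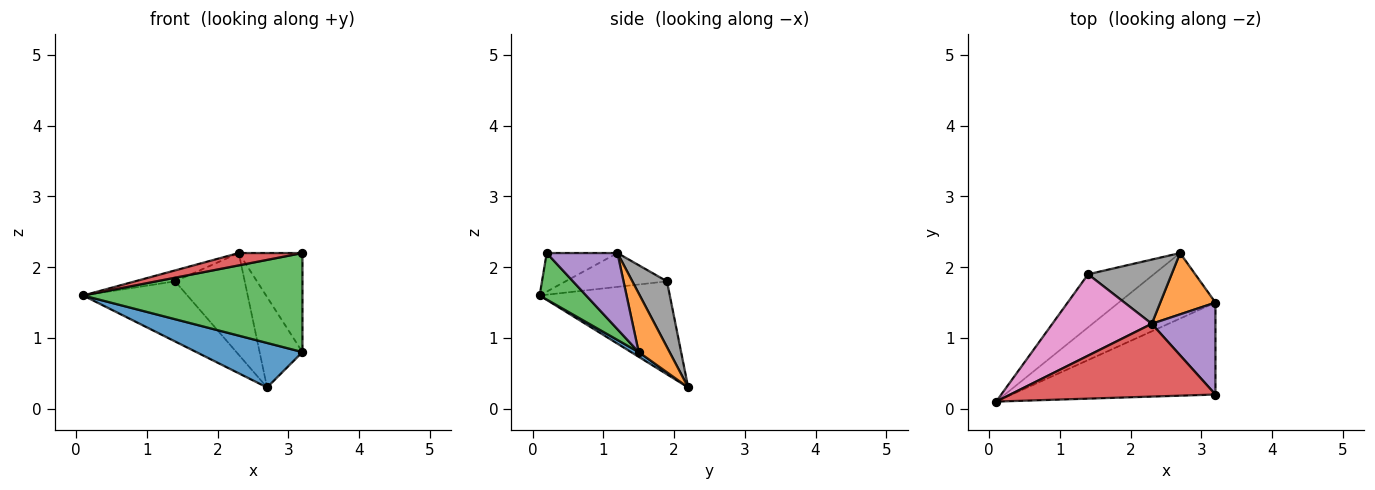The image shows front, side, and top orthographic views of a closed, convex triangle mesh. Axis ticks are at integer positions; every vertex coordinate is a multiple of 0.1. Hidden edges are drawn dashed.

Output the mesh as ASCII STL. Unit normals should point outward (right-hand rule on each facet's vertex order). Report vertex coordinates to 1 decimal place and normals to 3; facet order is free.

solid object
 facet normal 0.040 -0.562 -0.826
  outer loop
   vertex 2.7 2.2 0.3
   vertex 3.2 1.5 0.8
   vertex 0.1 0.1 1.6
  endloop
 endfacet
 facet normal 0.513 0.710 0.482
  outer loop
   vertex 2.3 1.2 2.2
   vertex 3.2 1.5 0.8
   vertex 2.7 2.2 0.3
  endloop
 endfacet
 facet normal 0.153 -0.724 -0.672
  outer loop
   vertex 3.2 0.2 2.2
   vertex 0.1 0.1 1.6
   vertex 3.2 1.5 0.8
  endloop
 endfacet
 facet normal -0.182 -0.164 0.969
  outer loop
   vertex 3.2 0.2 2.2
   vertex 2.3 1.2 2.2
   vertex 0.1 0.1 1.6
  endloop
 endfacet
 facet normal 0.631 0.568 0.528
  outer loop
   vertex 3.2 0.2 2.2
   vertex 3.2 1.5 0.8
   vertex 2.3 1.2 2.2
  endloop
 endfacet
 facet normal -0.684 0.547 -0.483
  outer loop
   vertex 1.4 1.9 1.8
   vertex 2.7 2.2 0.3
   vertex 0.1 0.1 1.6
  endloop
 endfacet
 facet normal -0.319 0.126 0.939
  outer loop
   vertex 1.4 1.9 1.8
   vertex 0.1 0.1 1.6
   vertex 2.3 1.2 2.2
  endloop
 endfacet
 facet normal 0.388 0.780 0.492
  outer loop
   vertex 1.4 1.9 1.8
   vertex 2.3 1.2 2.2
   vertex 2.7 2.2 0.3
  endloop
 endfacet
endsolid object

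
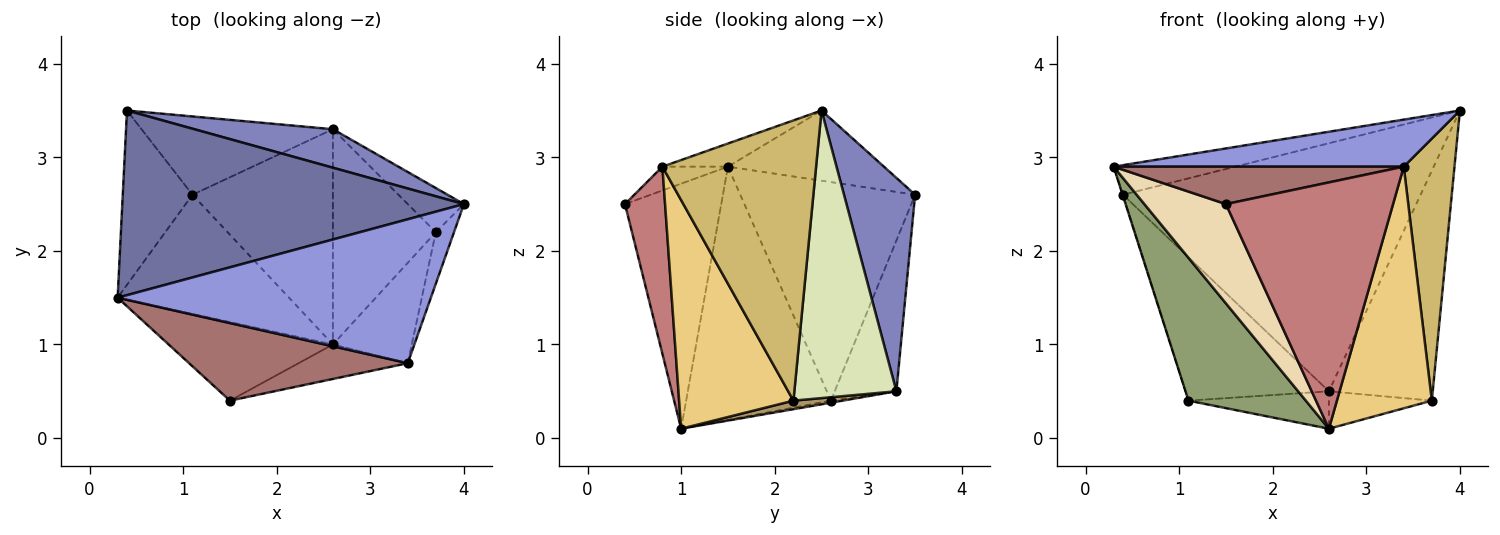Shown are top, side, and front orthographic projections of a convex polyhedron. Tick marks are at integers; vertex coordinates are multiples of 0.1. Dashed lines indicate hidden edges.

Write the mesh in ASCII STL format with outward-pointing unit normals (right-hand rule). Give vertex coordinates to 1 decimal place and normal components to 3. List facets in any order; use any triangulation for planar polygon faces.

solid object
 facet normal -0.199 0.155 0.968
  outer loop
   vertex 0.4 3.5 2.6
   vertex 0.3 1.5 2.9
   vertex 4.0 2.5 3.5
  endloop
 endfacet
 facet normal 0.230 0.962 0.149
  outer loop
   vertex 2.6 3.3 0.5
   vertex 0.4 3.5 2.6
   vertex 4.0 2.5 3.5
  endloop
 endfacet
 facet normal -0.070 -0.310 0.948
  outer loop
   vertex 3.4 0.8 2.9
   vertex 4.0 2.5 3.5
   vertex 0.3 1.5 2.9
  endloop
 endfacet
 facet normal -0.953 0.002 -0.304
  outer loop
   vertex 1.1 2.6 0.4
   vertex 0.3 1.5 2.9
   vertex 0.4 3.5 2.6
  endloop
 endfacet
 facet normal -0.688 -0.557 -0.465
  outer loop
   vertex 1.1 2.6 0.4
   vertex 2.6 1.0 0.1
   vertex 0.3 1.5 2.9
  endloop
 endfacet
 facet normal -0.353 0.821 -0.448
  outer loop
   vertex 1.1 2.6 0.4
   vertex 0.4 3.5 2.6
   vertex 2.6 3.3 0.5
  endloop
 endfacet
 facet normal -0.014 0.171 -0.985
  outer loop
   vertex 1.1 2.6 0.4
   vertex 2.6 3.3 0.5
   vertex 2.6 1.0 0.1
  endloop
 endfacet
 facet normal 0.694 0.707 -0.136
  outer loop
   vertex 3.7 2.2 0.4
   vertex 2.6 3.3 0.5
   vertex 4.0 2.5 3.5
  endloop
 endfacet
 facet normal 0.082 0.171 -0.982
  outer loop
   vertex 3.7 2.2 0.4
   vertex 2.6 1.0 0.1
   vertex 2.6 3.3 0.5
  endloop
 endfacet
 facet normal 0.948 -0.313 -0.061
  outer loop
   vertex 3.7 2.2 0.4
   vertex 4.0 2.5 3.5
   vertex 3.4 0.8 2.9
  endloop
 endfacet
 facet normal 0.744 -0.617 -0.257
  outer loop
   vertex 3.7 2.2 0.4
   vertex 3.4 0.8 2.9
   vertex 2.6 1.0 0.1
  endloop
 endfacet
 facet normal -0.679 -0.576 -0.455
  outer loop
   vertex 1.5 0.4 2.5
   vertex 0.3 1.5 2.9
   vertex 2.6 1.0 0.1
  endloop
 endfacet
 facet normal -0.098 -0.432 0.896
  outer loop
   vertex 1.5 0.4 2.5
   vertex 3.4 0.8 2.9
   vertex 0.3 1.5 2.9
  endloop
 endfacet
 facet normal 0.231 -0.964 -0.135
  outer loop
   vertex 1.5 0.4 2.5
   vertex 2.6 1.0 0.1
   vertex 3.4 0.8 2.9
  endloop
 endfacet
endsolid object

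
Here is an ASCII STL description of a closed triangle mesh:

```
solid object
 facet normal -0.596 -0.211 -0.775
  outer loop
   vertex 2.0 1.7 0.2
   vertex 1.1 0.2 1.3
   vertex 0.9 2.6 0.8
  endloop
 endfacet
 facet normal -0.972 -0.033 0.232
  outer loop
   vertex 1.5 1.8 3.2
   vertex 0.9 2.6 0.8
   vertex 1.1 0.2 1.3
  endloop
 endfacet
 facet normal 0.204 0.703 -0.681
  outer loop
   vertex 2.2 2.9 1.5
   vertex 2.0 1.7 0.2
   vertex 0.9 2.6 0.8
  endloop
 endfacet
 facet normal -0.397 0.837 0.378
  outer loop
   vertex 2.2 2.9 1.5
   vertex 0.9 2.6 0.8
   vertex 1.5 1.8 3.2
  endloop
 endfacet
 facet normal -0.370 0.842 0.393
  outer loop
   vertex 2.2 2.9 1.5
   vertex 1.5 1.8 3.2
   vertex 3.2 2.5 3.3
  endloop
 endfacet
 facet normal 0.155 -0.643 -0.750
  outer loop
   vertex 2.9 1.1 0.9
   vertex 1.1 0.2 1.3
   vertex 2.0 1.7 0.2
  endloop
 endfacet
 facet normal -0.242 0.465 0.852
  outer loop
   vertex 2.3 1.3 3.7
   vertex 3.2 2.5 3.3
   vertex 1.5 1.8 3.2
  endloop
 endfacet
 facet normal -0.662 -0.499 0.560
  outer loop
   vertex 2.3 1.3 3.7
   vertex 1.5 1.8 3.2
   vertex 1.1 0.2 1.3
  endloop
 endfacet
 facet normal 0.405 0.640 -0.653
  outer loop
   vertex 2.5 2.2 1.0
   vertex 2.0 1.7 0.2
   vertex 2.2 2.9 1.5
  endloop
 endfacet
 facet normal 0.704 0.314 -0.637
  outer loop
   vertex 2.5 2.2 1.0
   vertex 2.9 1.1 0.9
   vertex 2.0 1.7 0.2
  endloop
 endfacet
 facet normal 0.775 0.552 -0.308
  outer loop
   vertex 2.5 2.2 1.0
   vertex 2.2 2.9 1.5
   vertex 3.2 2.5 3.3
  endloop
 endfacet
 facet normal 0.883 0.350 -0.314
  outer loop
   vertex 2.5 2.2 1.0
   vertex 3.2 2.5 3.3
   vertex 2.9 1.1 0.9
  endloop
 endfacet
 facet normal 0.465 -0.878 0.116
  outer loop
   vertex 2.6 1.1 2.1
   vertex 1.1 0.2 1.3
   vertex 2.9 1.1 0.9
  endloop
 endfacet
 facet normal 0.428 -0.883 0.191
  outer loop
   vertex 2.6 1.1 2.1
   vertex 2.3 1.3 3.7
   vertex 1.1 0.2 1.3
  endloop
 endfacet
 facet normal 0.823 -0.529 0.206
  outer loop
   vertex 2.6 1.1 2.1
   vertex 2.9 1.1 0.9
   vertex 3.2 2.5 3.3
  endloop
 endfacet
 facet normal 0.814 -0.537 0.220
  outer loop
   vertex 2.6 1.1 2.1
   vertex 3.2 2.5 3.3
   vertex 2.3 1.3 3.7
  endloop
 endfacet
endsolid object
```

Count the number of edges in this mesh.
24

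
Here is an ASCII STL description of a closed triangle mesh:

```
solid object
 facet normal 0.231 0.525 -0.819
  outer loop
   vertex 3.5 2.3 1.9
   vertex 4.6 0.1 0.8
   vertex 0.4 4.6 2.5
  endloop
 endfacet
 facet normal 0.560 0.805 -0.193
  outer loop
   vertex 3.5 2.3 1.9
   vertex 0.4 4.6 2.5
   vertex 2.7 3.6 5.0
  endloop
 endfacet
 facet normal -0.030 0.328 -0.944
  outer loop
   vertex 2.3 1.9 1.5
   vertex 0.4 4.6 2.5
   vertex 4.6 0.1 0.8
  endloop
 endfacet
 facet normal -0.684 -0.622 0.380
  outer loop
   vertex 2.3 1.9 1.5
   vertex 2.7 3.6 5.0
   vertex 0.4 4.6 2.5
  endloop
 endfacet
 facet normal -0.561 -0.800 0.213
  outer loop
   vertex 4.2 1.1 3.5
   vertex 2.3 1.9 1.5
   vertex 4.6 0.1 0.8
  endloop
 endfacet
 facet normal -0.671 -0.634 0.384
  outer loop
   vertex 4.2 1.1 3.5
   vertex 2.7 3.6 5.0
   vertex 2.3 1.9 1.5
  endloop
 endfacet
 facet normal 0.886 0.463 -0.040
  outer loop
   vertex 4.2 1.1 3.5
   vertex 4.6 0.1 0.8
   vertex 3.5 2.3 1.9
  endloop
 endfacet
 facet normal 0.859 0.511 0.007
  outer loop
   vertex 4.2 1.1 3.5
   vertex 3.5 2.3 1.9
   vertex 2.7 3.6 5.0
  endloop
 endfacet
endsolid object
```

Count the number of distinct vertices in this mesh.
6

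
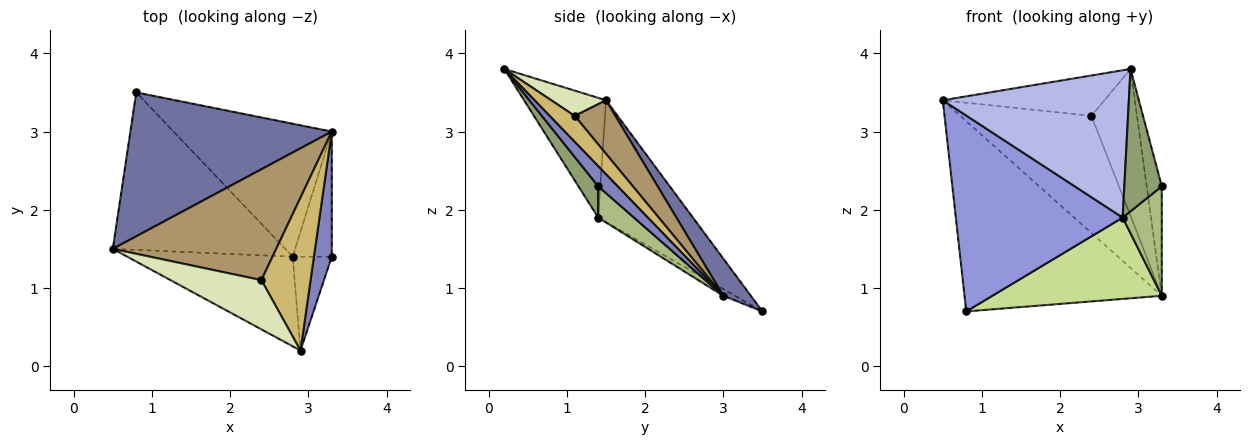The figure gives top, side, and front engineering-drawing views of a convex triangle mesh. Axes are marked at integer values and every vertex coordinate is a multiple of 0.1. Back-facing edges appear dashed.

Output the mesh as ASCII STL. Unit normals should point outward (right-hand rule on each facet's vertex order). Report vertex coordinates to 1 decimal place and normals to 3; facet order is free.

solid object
 facet normal 0.111 0.793 0.599
  outer loop
   vertex 3.3 3.0 0.9
   vertex 0.8 3.5 0.7
   vertex 0.5 1.5 3.4
  endloop
 endfacet
 facet normal 0.646 0.503 0.574
  outer loop
   vertex 3.3 3.0 0.9
   vertex 2.9 0.2 3.8
   vertex 3.3 1.4 2.3
  endloop
 endfacet
 facet normal -0.405 -0.713 -0.573
  outer loop
   vertex 2.8 1.4 1.9
   vertex 0.5 1.5 3.4
   vertex 0.8 3.5 0.7
  endloop
 endfacet
 facet normal -0.352 -0.800 -0.486
  outer loop
   vertex 2.8 1.4 1.9
   vertex 2.9 0.2 3.8
   vertex 0.5 1.5 3.4
  endloop
 endfacet
 facet normal 0.403 -0.764 -0.504
  outer loop
   vertex 2.8 1.4 1.9
   vertex 3.3 1.4 2.3
   vertex 2.9 0.2 3.8
  endloop
 endfacet
 facet normal 0.516 -0.564 -0.645
  outer loop
   vertex 2.8 1.4 1.9
   vertex 3.3 3.0 0.9
   vertex 3.3 1.4 2.3
  endloop
 endfacet
 facet normal -0.036 -0.522 -0.852
  outer loop
   vertex 2.8 1.4 1.9
   vertex 0.8 3.5 0.7
   vertex 3.3 3.0 0.9
  endloop
 endfacet
 facet normal 0.210 0.620 0.756
  outer loop
   vertex 2.4 1.1 3.2
   vertex 0.5 1.5 3.4
   vertex 2.9 0.2 3.8
  endloop
 endfacet
 facet normal 0.220 0.708 0.671
  outer loop
   vertex 2.4 1.1 3.2
   vertex 3.3 3.0 0.9
   vertex 0.5 1.5 3.4
  endloop
 endfacet
 facet normal 0.356 0.647 0.674
  outer loop
   vertex 2.4 1.1 3.2
   vertex 2.9 0.2 3.8
   vertex 3.3 3.0 0.9
  endloop
 endfacet
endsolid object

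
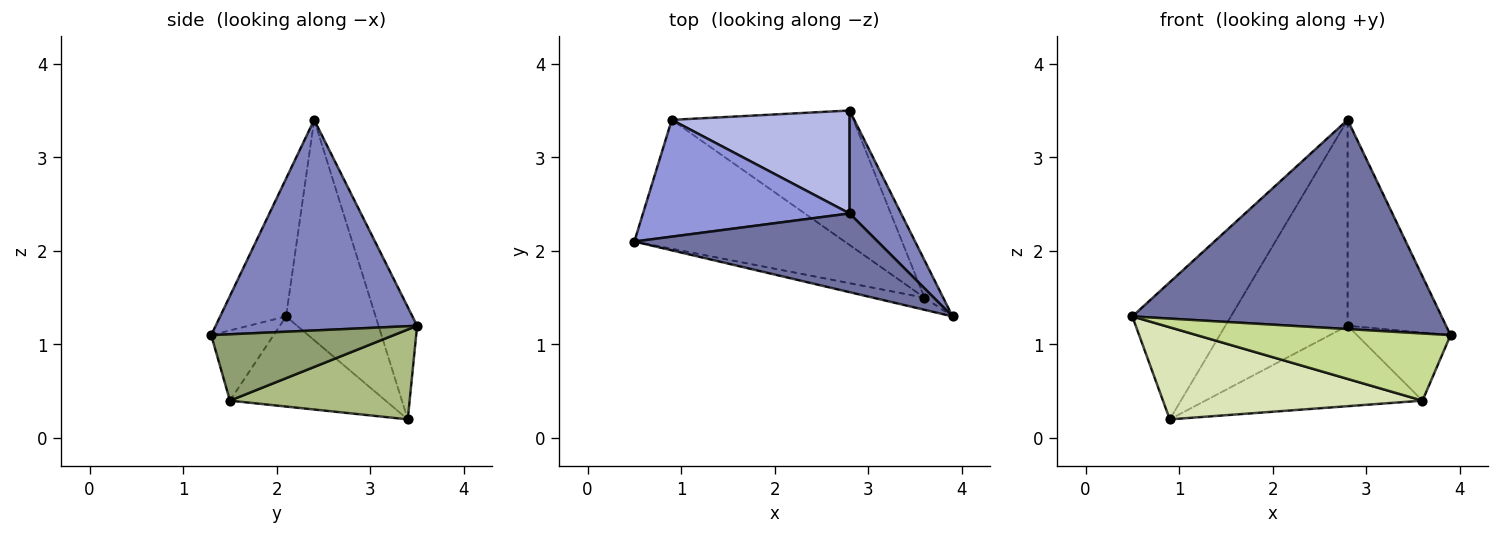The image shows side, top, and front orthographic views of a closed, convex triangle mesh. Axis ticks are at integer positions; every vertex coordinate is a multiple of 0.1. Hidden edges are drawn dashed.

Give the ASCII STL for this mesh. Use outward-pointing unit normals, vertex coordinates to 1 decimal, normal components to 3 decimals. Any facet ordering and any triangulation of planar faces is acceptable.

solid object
 facet normal -0.196 -0.918 0.345
  outer loop
   vertex 2.8 2.4 3.4
   vertex 0.5 2.1 1.3
   vertex 3.9 1.3 1.1
  endloop
 endfacet
 facet normal 0.877 0.429 0.214
  outer loop
   vertex 2.8 2.4 3.4
   vertex 3.9 1.3 1.1
   vertex 2.8 3.5 1.2
  endloop
 endfacet
 facet normal -0.569 0.626 0.533
  outer loop
   vertex 0.9 3.4 0.2
   vertex 0.5 2.1 1.3
   vertex 2.8 2.4 3.4
  endloop
 endfacet
 facet normal -0.272 0.861 0.430
  outer loop
   vertex 0.9 3.4 0.2
   vertex 2.8 2.4 3.4
   vertex 2.8 3.5 1.2
  endloop
 endfacet
 facet normal 0.863 0.443 -0.243
  outer loop
   vertex 3.6 1.5 0.4
   vertex 2.8 3.5 1.2
   vertex 3.9 1.3 1.1
  endloop
 endfacet
 facet normal 0.391 0.472 -0.790
  outer loop
   vertex 3.6 1.5 0.4
   vertex 0.9 3.4 0.2
   vertex 2.8 3.5 1.2
  endloop
 endfacet
 facet normal -0.235 -0.957 -0.172
  outer loop
   vertex 3.6 1.5 0.4
   vertex 3.9 1.3 1.1
   vertex 0.5 2.1 1.3
  endloop
 endfacet
 facet normal -0.329 -0.549 -0.768
  outer loop
   vertex 3.6 1.5 0.4
   vertex 0.5 2.1 1.3
   vertex 0.9 3.4 0.2
  endloop
 endfacet
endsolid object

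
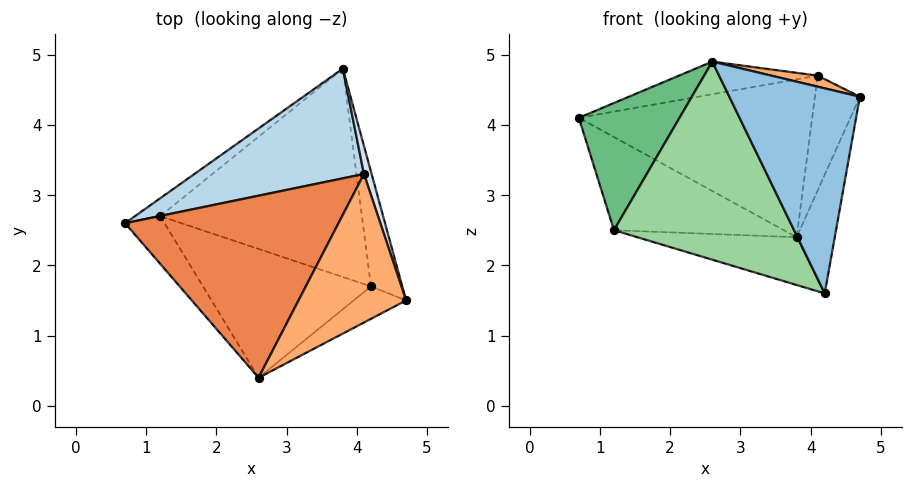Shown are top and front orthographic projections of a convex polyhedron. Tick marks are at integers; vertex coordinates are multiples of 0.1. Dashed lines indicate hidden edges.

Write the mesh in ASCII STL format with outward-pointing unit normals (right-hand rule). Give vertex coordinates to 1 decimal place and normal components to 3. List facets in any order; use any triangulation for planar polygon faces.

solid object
 facet normal 0.973 0.167 -0.162
  outer loop
   vertex 4.2 1.7 1.6
   vertex 3.8 4.8 2.4
   vertex 4.7 1.5 4.4
  endloop
 endfacet
 facet normal 0.433 -0.890 -0.141
  outer loop
   vertex 2.6 0.4 4.9
   vertex 4.2 1.7 1.6
   vertex 4.7 1.5 4.4
  endloop
 endfacet
 facet normal -0.260 0.793 0.551
  outer loop
   vertex 4.1 3.3 4.7
   vertex 3.8 4.8 2.4
   vertex 0.7 2.6 4.1
  endloop
 endfacet
 facet normal 0.950 0.304 0.074
  outer loop
   vertex 4.1 3.3 4.7
   vertex 4.7 1.5 4.4
   vertex 3.8 4.8 2.4
  endloop
 endfacet
 facet normal -0.206 0.173 0.963
  outer loop
   vertex 4.1 3.3 4.7
   vertex 0.7 2.6 4.1
   vertex 2.6 0.4 4.9
  endloop
 endfacet
 facet normal 0.266 -0.071 0.961
  outer loop
   vertex 4.1 3.3 4.7
   vertex 2.6 0.4 4.9
   vertex 4.7 1.5 4.4
  endloop
 endfacet
 facet normal -0.625 0.767 -0.147
  outer loop
   vertex 1.2 2.7 2.5
   vertex 0.7 2.6 4.1
   vertex 3.8 4.8 2.4
  endloop
 endfacet
 facet normal -0.213 0.218 -0.952
  outer loop
   vertex 1.2 2.7 2.5
   vertex 3.8 4.8 2.4
   vertex 4.2 1.7 1.6
  endloop
 endfacet
 facet normal -0.683 -0.683 -0.256
  outer loop
   vertex 1.2 2.7 2.5
   vertex 2.6 0.4 4.9
   vertex 0.7 2.6 4.1
  endloop
 endfacet
 facet normal -0.405 -0.767 -0.498
  outer loop
   vertex 1.2 2.7 2.5
   vertex 4.2 1.7 1.6
   vertex 2.6 0.4 4.9
  endloop
 endfacet
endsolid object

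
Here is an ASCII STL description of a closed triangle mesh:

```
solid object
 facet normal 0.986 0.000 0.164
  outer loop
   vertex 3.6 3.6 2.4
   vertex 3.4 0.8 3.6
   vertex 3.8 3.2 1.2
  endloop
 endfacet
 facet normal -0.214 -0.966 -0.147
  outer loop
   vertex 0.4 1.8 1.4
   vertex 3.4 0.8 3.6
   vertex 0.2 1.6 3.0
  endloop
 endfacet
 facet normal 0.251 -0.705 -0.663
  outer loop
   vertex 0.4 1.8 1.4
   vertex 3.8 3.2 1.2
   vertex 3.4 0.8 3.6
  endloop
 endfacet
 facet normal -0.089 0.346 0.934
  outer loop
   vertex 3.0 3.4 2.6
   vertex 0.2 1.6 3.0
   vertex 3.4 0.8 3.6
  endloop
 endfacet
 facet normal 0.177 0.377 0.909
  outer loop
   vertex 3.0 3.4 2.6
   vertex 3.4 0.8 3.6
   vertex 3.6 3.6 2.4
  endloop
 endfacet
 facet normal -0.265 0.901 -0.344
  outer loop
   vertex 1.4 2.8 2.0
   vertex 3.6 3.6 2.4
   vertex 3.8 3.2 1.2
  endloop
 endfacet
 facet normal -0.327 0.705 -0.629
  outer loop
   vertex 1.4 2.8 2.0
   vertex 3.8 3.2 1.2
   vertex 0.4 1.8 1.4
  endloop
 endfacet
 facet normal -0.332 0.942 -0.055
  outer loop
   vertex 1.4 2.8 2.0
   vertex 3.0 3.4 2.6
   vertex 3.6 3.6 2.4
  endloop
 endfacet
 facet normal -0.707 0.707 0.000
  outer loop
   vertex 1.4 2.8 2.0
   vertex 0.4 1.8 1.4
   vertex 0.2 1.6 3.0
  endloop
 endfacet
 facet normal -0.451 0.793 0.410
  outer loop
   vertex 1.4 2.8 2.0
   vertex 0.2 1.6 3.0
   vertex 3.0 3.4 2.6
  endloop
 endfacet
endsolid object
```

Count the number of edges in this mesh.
15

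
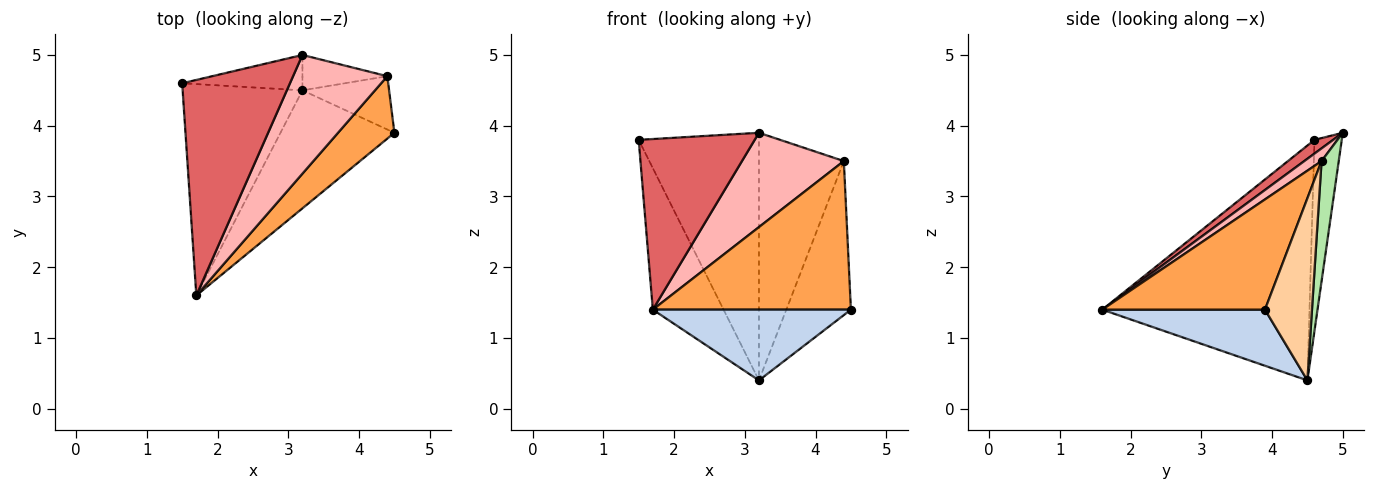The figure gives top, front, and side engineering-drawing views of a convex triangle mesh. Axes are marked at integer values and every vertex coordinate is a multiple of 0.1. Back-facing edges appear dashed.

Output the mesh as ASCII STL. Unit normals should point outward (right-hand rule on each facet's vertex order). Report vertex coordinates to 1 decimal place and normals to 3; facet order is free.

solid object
 facet normal -0.852 0.291 -0.435
  outer loop
   vertex 3.2 4.5 0.4
   vertex 1.7 1.6 1.4
   vertex 1.5 4.6 3.8
  endloop
 endfacet
 facet normal 0.389 -0.474 -0.790
  outer loop
   vertex 3.2 4.5 0.4
   vertex 4.5 3.9 1.4
   vertex 1.7 1.6 1.4
  endloop
 endfacet
 facet normal 0.604 -0.735 0.309
  outer loop
   vertex 4.4 4.7 3.5
   vertex 1.7 1.6 1.4
   vertex 4.5 3.9 1.4
  endloop
 endfacet
 facet normal 0.567 0.779 -0.270
  outer loop
   vertex 4.4 4.7 3.5
   vertex 4.5 3.9 1.4
   vertex 3.2 4.5 0.4
  endloop
 endfacet
 facet normal -0.219 0.966 -0.138
  outer loop
   vertex 3.2 5.0 3.9
   vertex 3.2 4.5 0.4
   vertex 1.5 4.6 3.8
  endloop
 endfacet
 facet normal 0.196 0.971 -0.139
  outer loop
   vertex 3.2 5.0 3.9
   vertex 4.4 4.7 3.5
   vertex 3.2 4.5 0.4
  endloop
 endfacet
 facet normal 0.099 -0.618 0.780
  outer loop
   vertex 3.2 5.0 3.9
   vertex 1.5 4.6 3.8
   vertex 1.7 1.6 1.4
  endloop
 endfacet
 facet normal 0.105 -0.619 0.779
  outer loop
   vertex 3.2 5.0 3.9
   vertex 1.7 1.6 1.4
   vertex 4.4 4.7 3.5
  endloop
 endfacet
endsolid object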